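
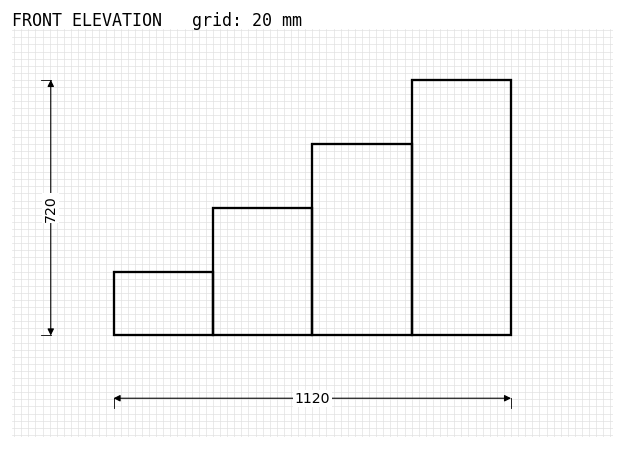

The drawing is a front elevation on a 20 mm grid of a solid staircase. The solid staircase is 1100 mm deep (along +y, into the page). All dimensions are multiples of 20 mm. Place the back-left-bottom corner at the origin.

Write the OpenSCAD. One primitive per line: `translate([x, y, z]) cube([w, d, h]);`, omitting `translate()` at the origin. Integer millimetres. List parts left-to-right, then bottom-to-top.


cube([280, 1100, 180]);
translate([280, 0, 0]) cube([280, 1100, 360]);
translate([560, 0, 0]) cube([280, 1100, 540]);
translate([840, 0, 0]) cube([280, 1100, 720]);


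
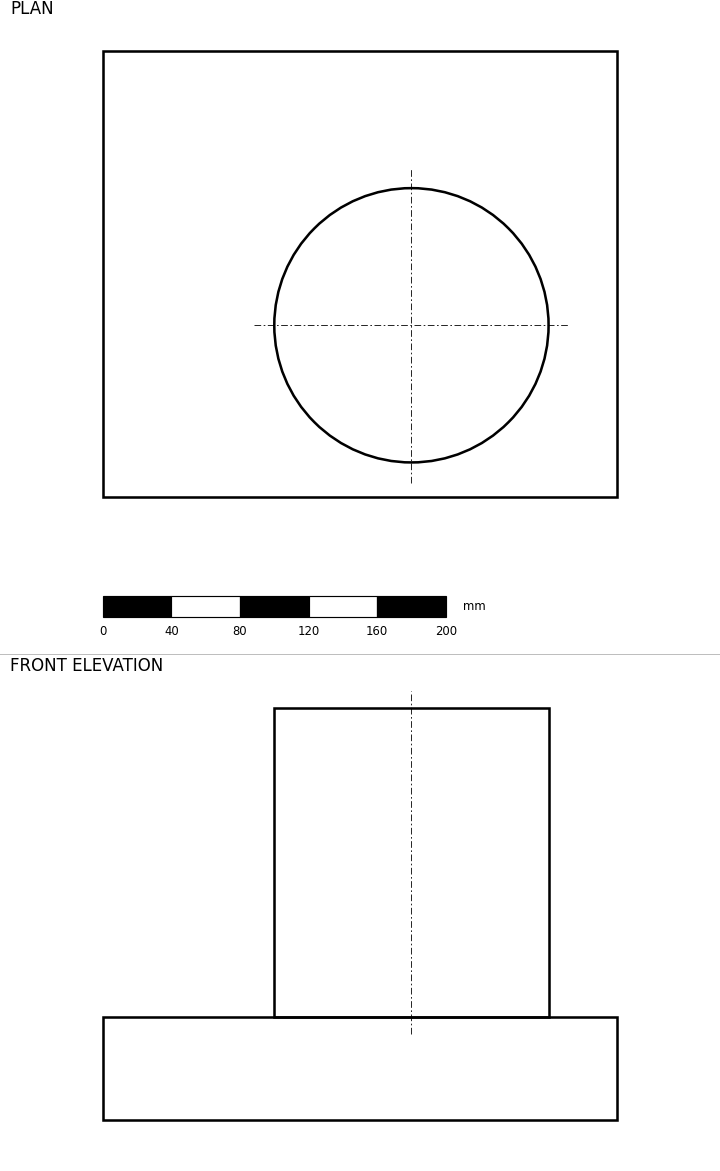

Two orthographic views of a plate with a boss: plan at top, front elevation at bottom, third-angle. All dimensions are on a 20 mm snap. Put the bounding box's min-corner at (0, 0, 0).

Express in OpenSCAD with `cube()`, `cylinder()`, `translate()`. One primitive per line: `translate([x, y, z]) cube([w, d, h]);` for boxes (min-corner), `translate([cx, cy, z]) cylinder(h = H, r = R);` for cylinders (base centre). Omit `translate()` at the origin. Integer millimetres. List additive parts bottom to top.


cube([300, 260, 60]);
translate([180, 100, 60]) cylinder(h = 180, r = 80);


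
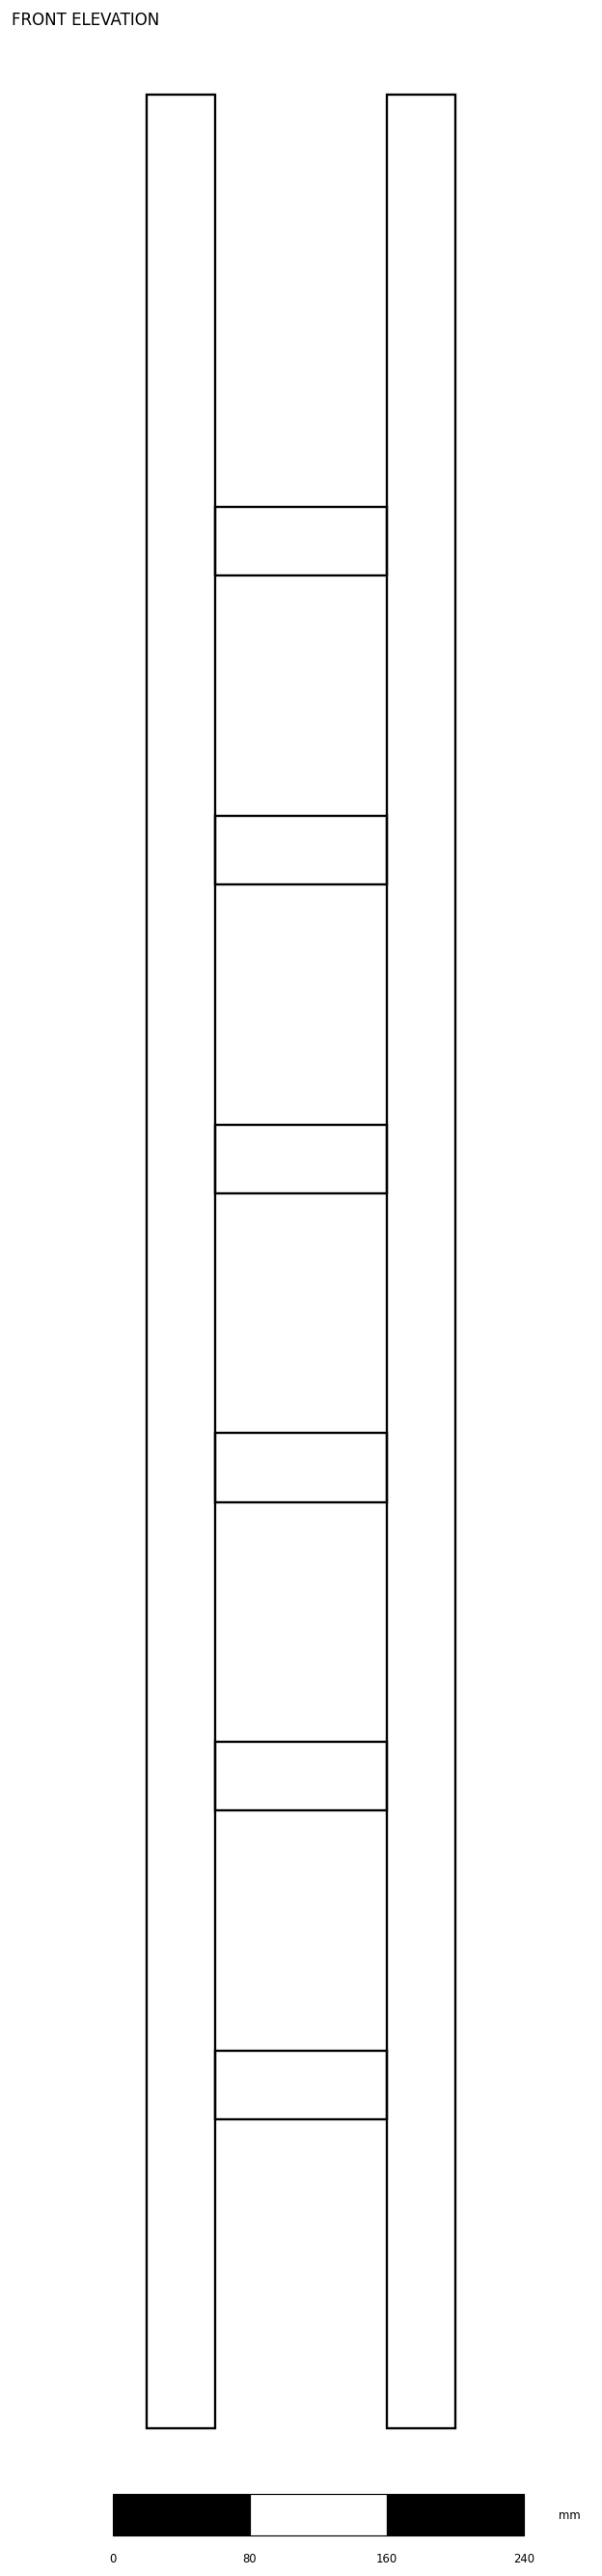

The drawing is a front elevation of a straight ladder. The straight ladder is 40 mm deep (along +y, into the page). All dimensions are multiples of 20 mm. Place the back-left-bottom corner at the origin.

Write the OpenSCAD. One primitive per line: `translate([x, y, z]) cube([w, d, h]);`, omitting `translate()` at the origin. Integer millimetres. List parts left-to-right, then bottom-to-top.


cube([40, 40, 1360]);
translate([40, 0, 180]) cube([100, 40, 40]);
translate([40, 0, 360]) cube([100, 40, 40]);
translate([40, 0, 540]) cube([100, 40, 40]);
translate([40, 0, 720]) cube([100, 40, 40]);
translate([40, 0, 900]) cube([100, 40, 40]);
translate([40, 0, 1080]) cube([100, 40, 40]);
translate([140, 0, 0]) cube([40, 40, 1360]);


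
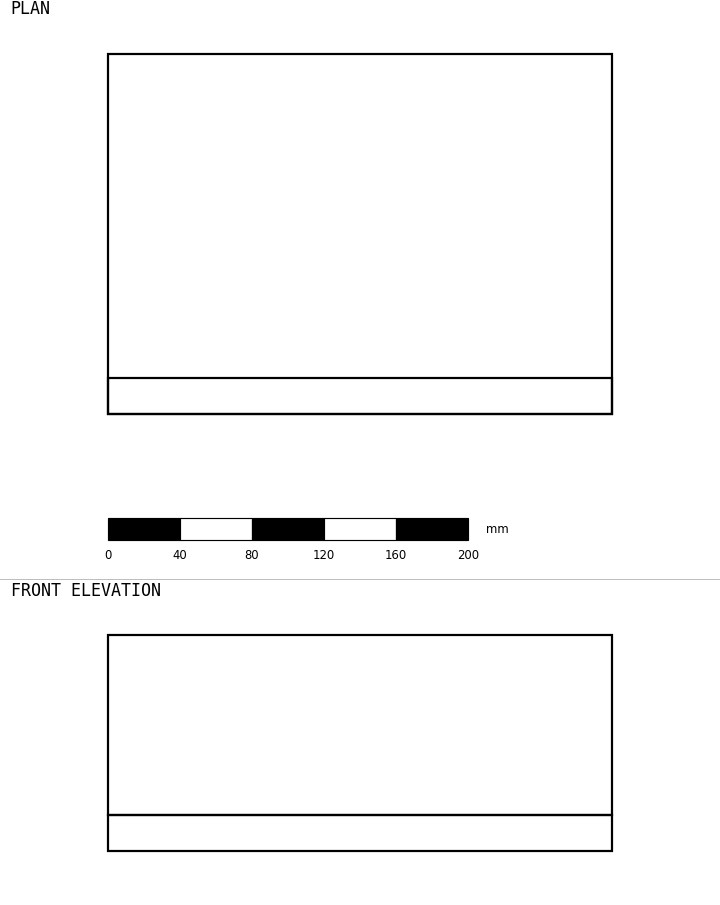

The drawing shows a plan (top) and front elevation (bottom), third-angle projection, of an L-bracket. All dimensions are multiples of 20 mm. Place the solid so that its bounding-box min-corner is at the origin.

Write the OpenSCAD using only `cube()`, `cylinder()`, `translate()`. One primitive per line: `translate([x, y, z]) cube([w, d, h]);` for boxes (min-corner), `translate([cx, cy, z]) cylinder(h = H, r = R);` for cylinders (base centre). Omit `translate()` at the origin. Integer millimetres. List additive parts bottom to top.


cube([280, 200, 20]);
translate([0, 0, 20]) cube([280, 20, 100]);


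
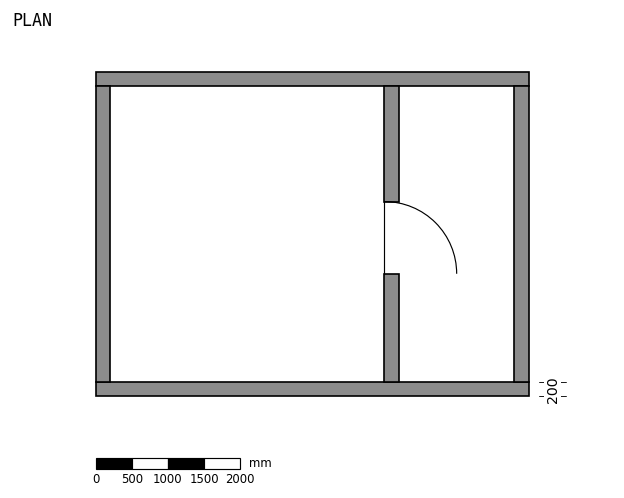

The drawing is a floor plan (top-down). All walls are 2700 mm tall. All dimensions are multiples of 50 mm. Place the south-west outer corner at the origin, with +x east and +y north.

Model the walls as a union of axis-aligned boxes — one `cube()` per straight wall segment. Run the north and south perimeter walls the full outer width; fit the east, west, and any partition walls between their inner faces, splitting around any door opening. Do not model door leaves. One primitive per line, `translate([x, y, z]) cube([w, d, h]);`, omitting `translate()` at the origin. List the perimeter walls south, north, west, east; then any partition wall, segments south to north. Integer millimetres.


cube([6000, 200, 2700]);
translate([0, 4300, 0]) cube([6000, 200, 2700]);
translate([0, 200, 0]) cube([200, 4100, 2700]);
translate([5800, 200, 0]) cube([200, 4100, 2700]);
translate([4000, 200, 0]) cube([200, 1500, 2700]);
translate([4000, 2700, 0]) cube([200, 1600, 2700]);


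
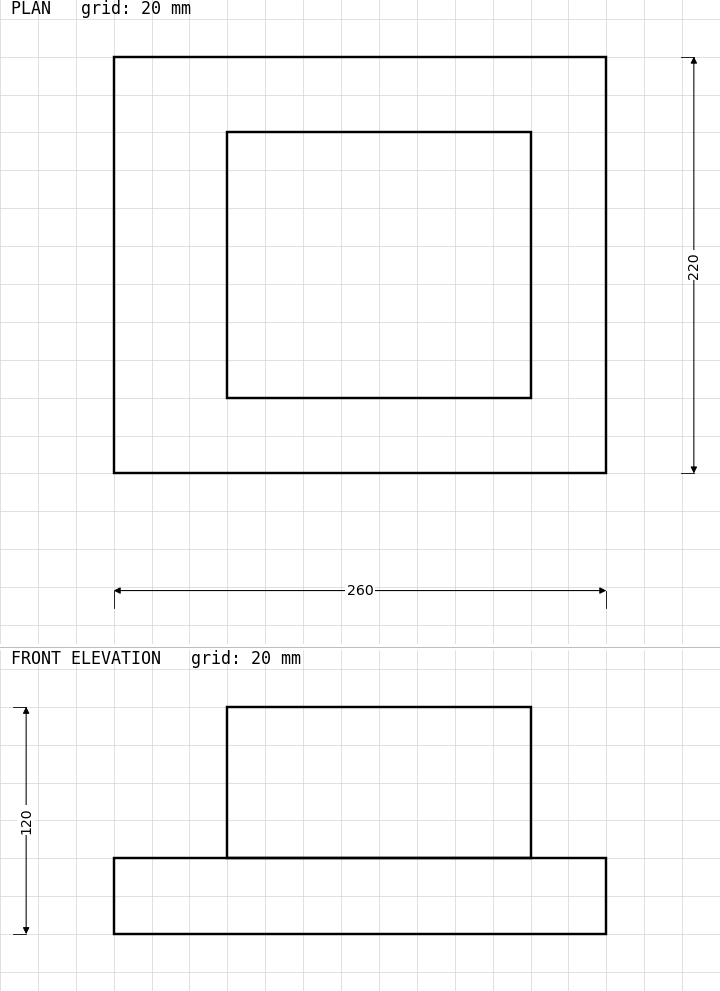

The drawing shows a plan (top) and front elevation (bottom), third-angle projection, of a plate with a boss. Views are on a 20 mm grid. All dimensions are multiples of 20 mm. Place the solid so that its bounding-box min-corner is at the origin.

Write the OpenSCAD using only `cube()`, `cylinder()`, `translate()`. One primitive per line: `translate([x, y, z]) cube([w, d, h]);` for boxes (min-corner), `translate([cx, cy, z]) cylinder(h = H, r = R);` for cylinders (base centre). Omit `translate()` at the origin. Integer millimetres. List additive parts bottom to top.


cube([260, 220, 40]);
translate([60, 40, 40]) cube([160, 140, 80]);


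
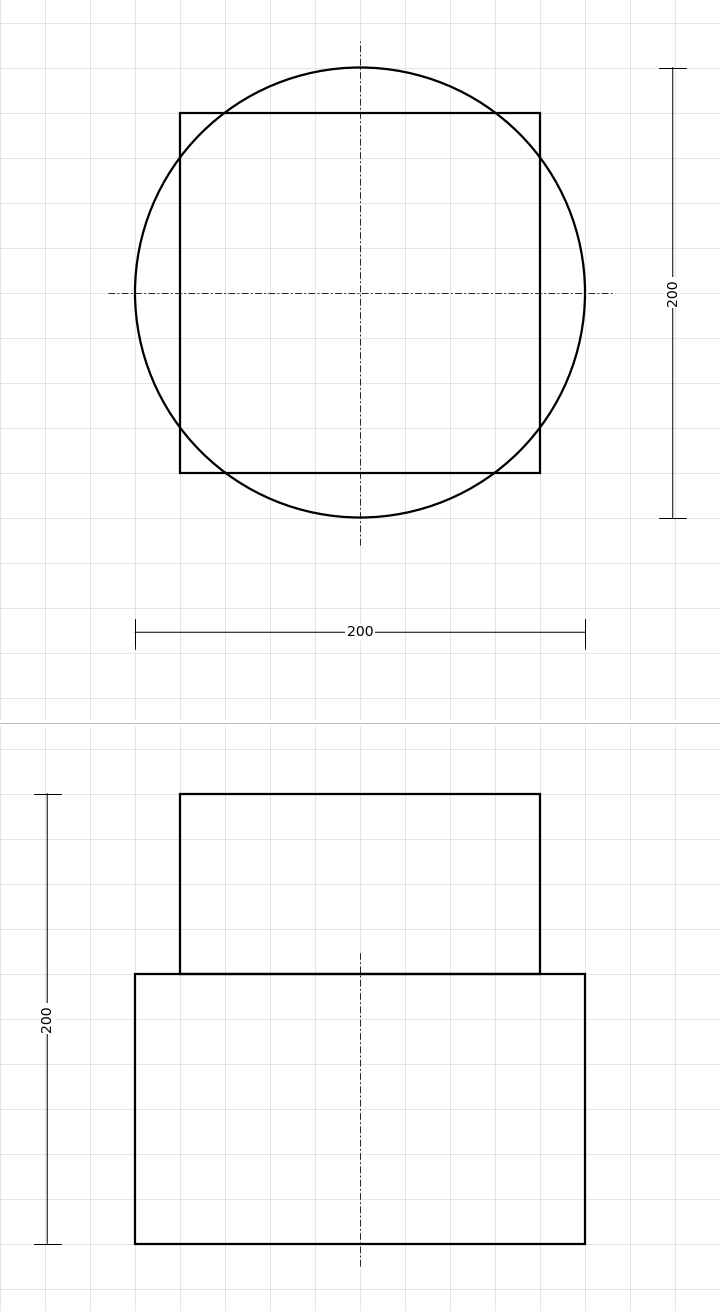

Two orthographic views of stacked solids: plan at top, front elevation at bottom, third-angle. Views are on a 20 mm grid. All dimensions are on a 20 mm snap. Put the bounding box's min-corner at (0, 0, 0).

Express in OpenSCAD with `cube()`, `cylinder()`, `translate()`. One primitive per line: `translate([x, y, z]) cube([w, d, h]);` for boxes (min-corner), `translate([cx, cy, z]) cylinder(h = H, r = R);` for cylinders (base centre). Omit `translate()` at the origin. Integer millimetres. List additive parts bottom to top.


translate([100, 100, 0]) cylinder(h = 120, r = 100);
translate([20, 20, 120]) cube([160, 160, 80]);


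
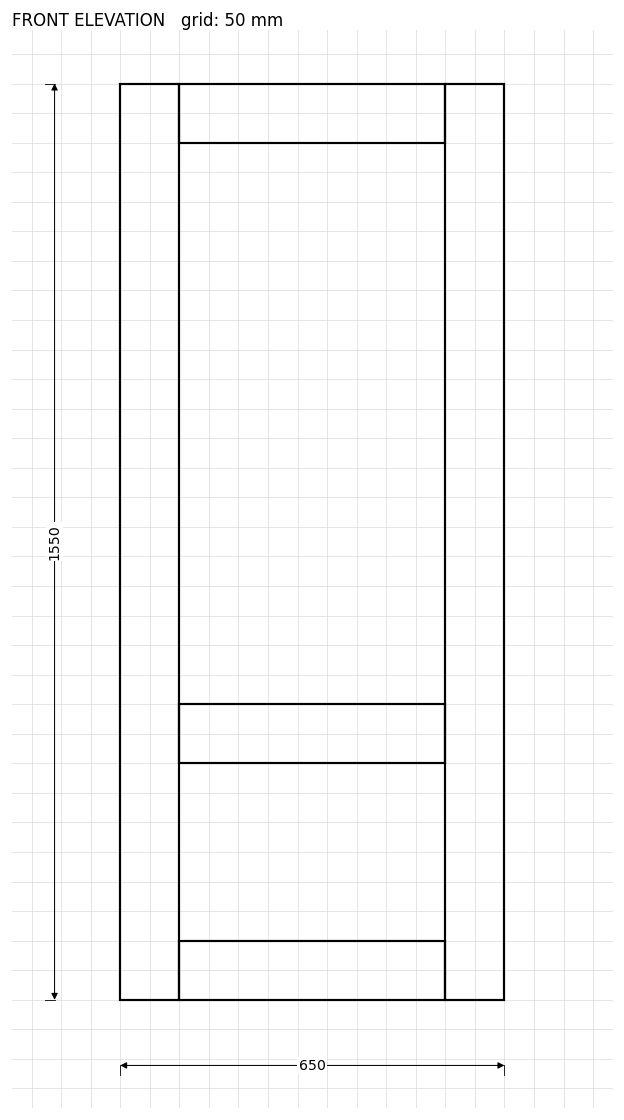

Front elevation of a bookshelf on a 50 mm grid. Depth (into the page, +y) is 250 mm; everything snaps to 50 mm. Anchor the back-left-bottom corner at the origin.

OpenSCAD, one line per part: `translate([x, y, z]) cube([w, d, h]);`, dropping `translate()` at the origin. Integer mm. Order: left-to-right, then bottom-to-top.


cube([100, 250, 1550]);
translate([100, 0, 0]) cube([450, 250, 100]);
translate([100, 0, 400]) cube([450, 250, 100]);
translate([100, 0, 1450]) cube([450, 250, 100]);
translate([550, 0, 0]) cube([100, 250, 1550]);


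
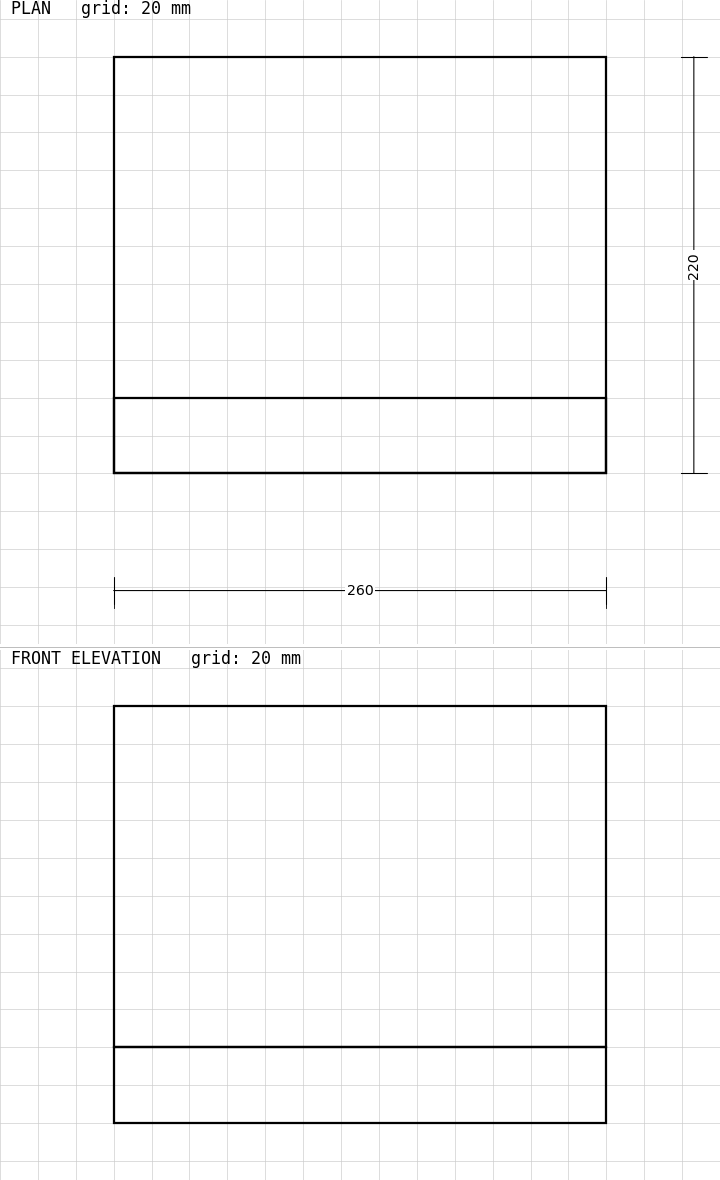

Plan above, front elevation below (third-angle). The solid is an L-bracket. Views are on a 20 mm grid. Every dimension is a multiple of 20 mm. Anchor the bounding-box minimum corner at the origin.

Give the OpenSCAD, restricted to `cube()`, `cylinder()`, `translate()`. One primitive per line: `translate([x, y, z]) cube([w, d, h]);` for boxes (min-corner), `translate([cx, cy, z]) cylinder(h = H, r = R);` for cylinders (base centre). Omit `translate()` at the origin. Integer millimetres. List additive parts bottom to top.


cube([260, 220, 40]);
translate([0, 0, 40]) cube([260, 40, 180]);


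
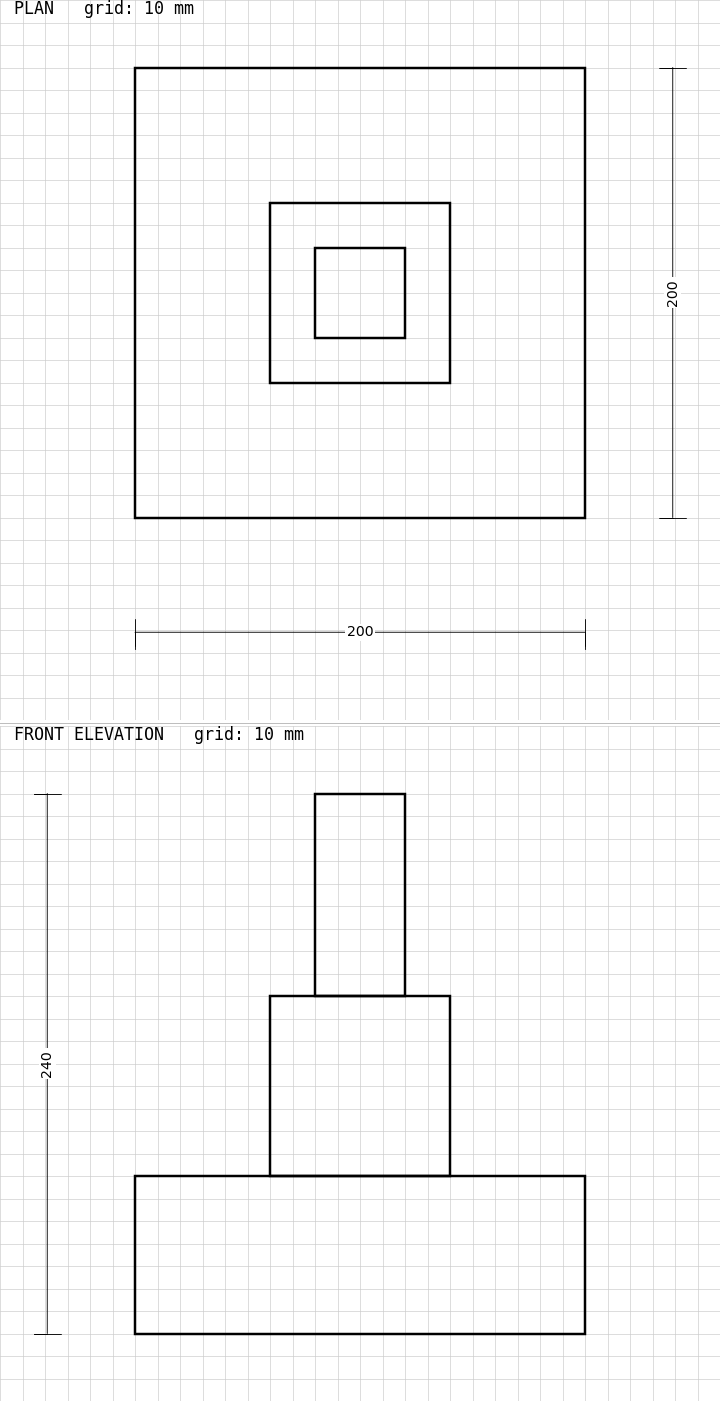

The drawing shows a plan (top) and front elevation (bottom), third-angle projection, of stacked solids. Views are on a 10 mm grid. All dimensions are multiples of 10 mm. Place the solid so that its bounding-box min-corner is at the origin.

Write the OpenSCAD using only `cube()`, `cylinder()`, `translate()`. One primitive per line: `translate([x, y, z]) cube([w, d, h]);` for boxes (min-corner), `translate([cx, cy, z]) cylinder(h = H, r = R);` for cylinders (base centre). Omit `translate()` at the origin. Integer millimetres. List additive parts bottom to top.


cube([200, 200, 70]);
translate([60, 60, 70]) cube([80, 80, 80]);
translate([80, 80, 150]) cube([40, 40, 90]);


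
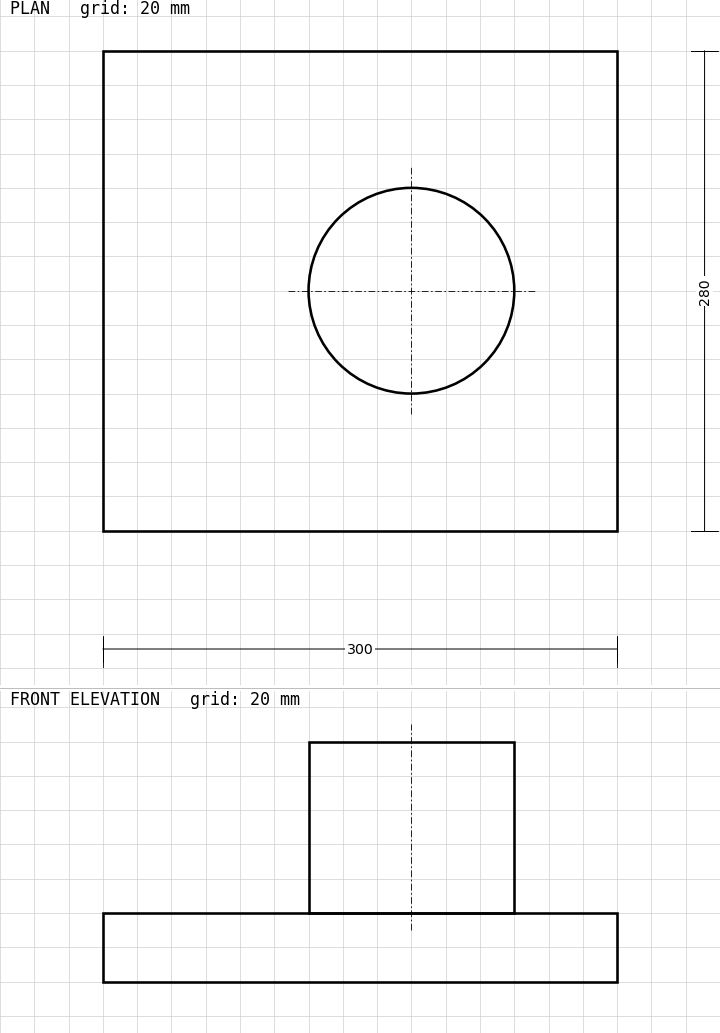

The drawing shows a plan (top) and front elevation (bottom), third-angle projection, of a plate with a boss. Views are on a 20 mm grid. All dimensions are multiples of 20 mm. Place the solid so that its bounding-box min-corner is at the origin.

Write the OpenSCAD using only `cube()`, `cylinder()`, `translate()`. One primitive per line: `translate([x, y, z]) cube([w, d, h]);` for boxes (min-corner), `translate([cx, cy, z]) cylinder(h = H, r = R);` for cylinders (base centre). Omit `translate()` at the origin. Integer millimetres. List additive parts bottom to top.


cube([300, 280, 40]);
translate([180, 140, 40]) cylinder(h = 100, r = 60);


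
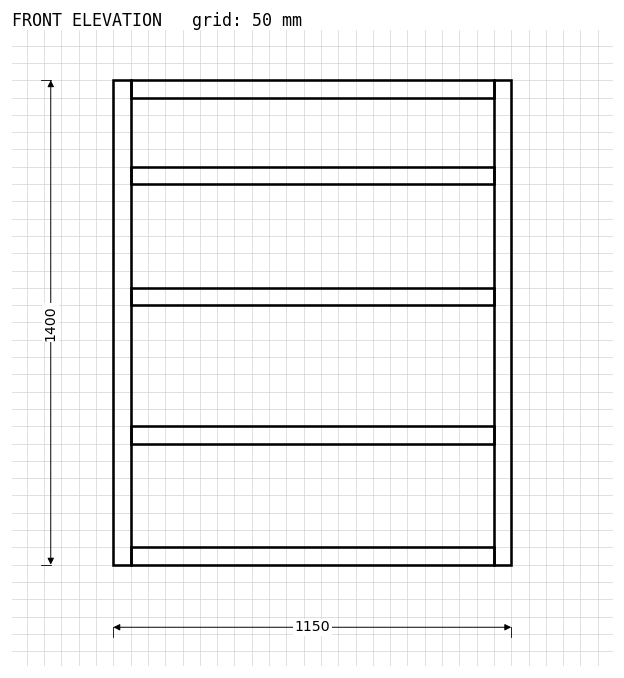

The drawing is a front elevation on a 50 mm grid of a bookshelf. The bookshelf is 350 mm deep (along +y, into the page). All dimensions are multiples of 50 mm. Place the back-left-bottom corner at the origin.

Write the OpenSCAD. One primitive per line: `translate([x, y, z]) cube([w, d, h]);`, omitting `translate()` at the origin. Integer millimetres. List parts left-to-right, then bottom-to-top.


cube([50, 350, 1400]);
translate([50, 0, 0]) cube([1050, 350, 50]);
translate([50, 0, 350]) cube([1050, 350, 50]);
translate([50, 0, 750]) cube([1050, 350, 50]);
translate([50, 0, 1100]) cube([1050, 350, 50]);
translate([50, 0, 1350]) cube([1050, 350, 50]);
translate([1100, 0, 0]) cube([50, 350, 1400]);


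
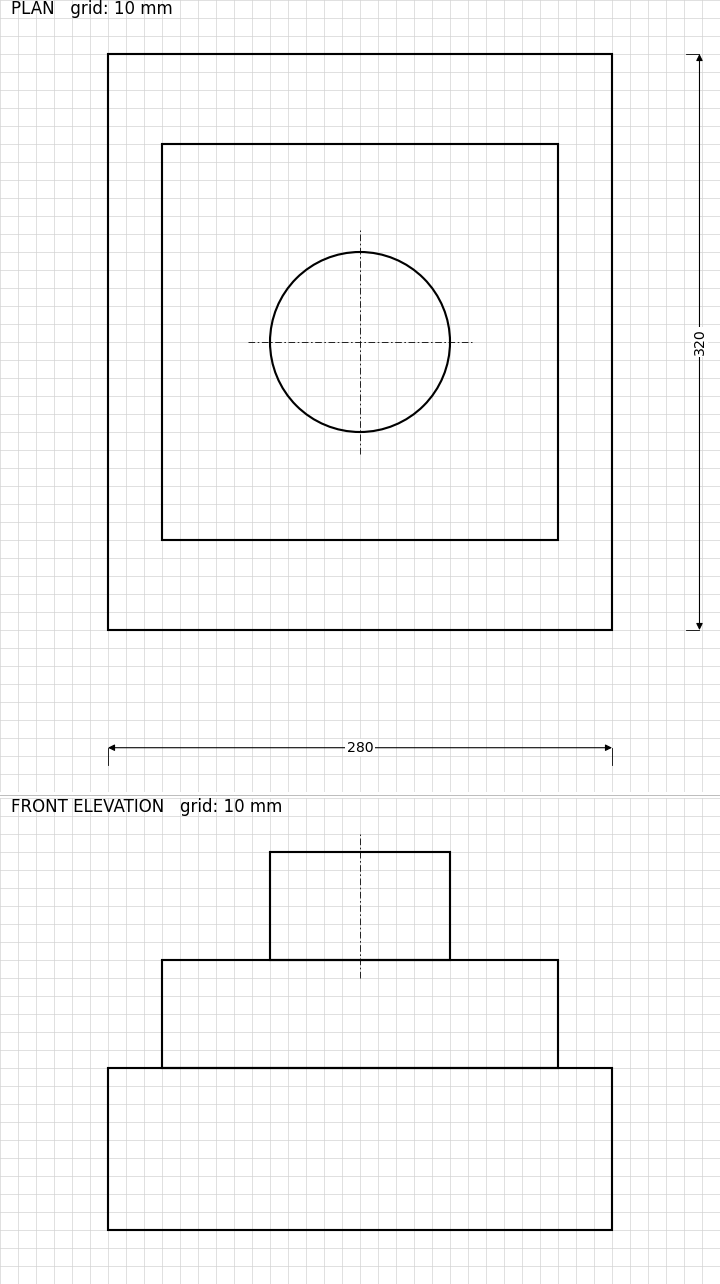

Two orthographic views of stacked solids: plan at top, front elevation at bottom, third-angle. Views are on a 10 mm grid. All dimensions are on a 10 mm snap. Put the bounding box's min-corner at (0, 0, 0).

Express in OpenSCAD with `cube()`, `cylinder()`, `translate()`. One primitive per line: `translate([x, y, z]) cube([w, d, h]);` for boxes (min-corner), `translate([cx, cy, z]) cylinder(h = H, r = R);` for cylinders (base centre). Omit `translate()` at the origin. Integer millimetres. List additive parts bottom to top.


cube([280, 320, 90]);
translate([30, 50, 90]) cube([220, 220, 60]);
translate([140, 160, 150]) cylinder(h = 60, r = 50);


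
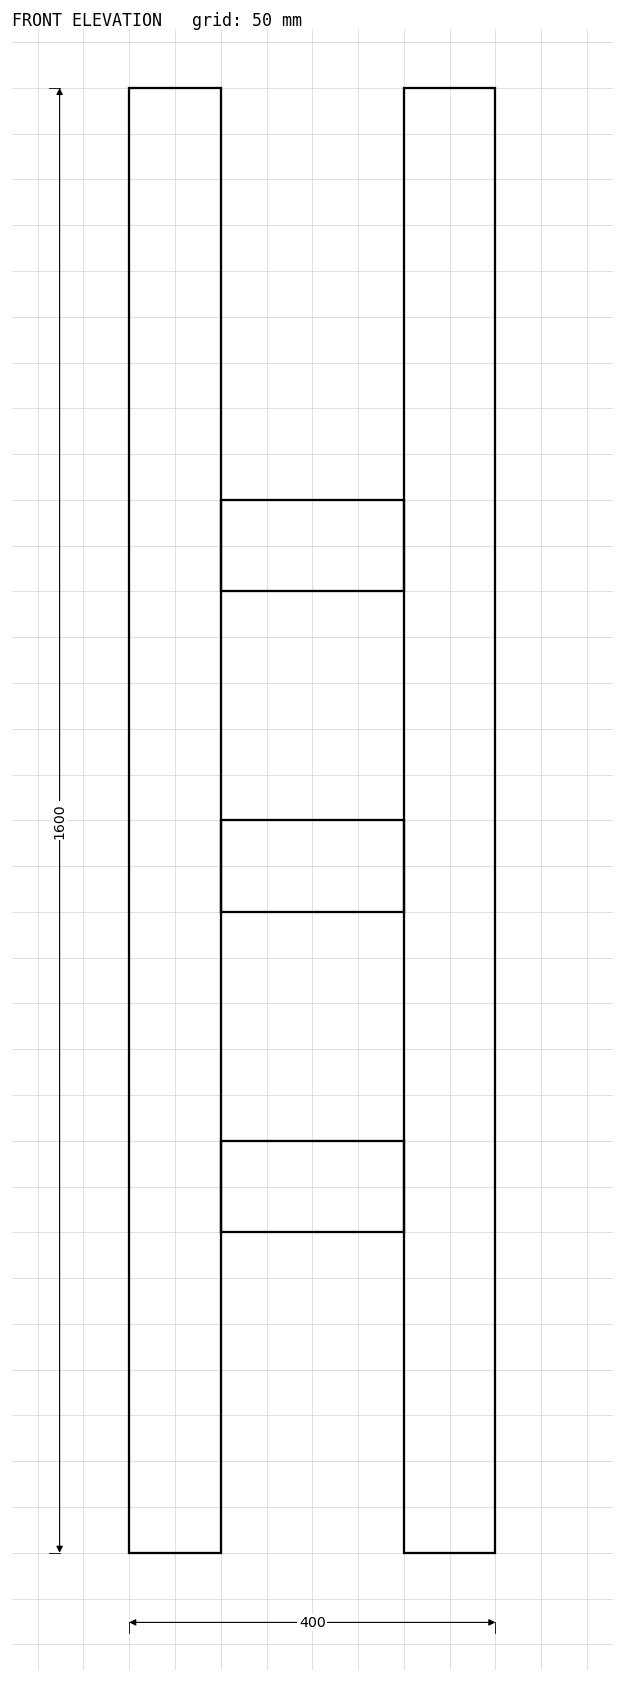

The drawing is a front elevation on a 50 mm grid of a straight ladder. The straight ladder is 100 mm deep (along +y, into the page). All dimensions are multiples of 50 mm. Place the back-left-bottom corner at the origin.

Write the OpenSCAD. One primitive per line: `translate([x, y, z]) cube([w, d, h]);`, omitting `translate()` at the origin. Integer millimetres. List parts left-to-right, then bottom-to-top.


cube([100, 100, 1600]);
translate([100, 0, 350]) cube([200, 100, 100]);
translate([100, 0, 700]) cube([200, 100, 100]);
translate([100, 0, 1050]) cube([200, 100, 100]);
translate([300, 0, 0]) cube([100, 100, 1600]);


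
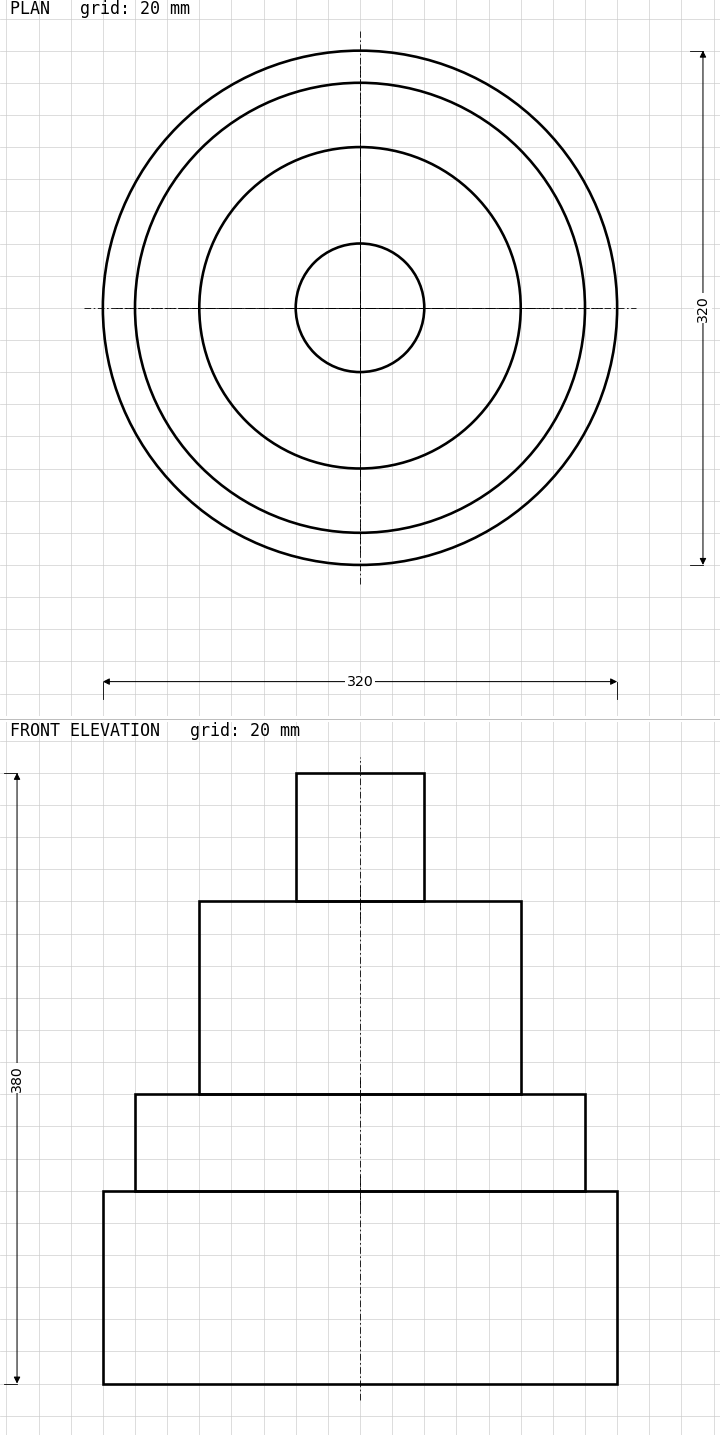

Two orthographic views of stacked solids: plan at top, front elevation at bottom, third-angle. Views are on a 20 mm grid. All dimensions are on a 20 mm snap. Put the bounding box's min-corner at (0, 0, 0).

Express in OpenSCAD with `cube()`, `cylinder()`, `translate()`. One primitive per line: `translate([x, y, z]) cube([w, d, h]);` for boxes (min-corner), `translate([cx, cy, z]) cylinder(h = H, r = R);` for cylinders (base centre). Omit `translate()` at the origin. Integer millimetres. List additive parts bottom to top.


translate([160, 160, 0]) cylinder(h = 120, r = 160);
translate([160, 160, 120]) cylinder(h = 60, r = 140);
translate([160, 160, 180]) cylinder(h = 120, r = 100);
translate([160, 160, 300]) cylinder(h = 80, r = 40);


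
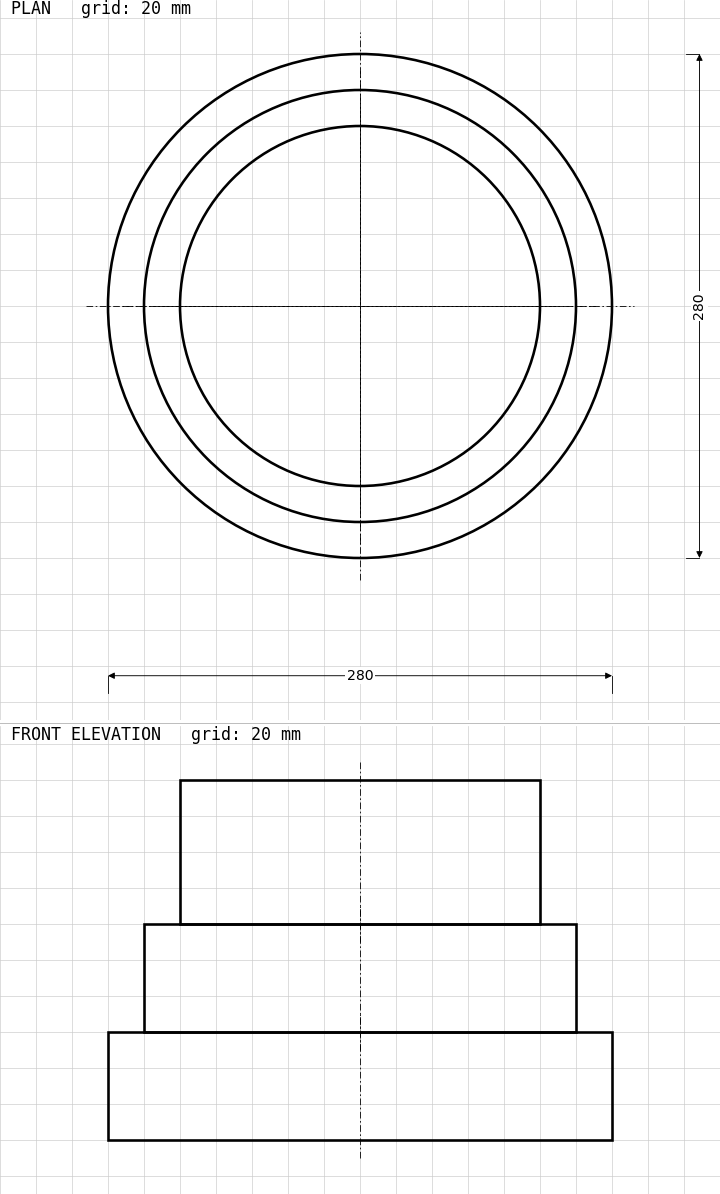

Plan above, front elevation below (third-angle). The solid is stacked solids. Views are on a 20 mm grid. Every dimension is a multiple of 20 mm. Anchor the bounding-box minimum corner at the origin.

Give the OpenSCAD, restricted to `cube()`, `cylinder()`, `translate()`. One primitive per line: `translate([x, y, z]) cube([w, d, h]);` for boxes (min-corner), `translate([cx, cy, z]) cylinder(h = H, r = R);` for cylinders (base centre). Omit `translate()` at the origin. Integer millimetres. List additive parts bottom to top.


translate([140, 140, 0]) cylinder(h = 60, r = 140);
translate([140, 140, 60]) cylinder(h = 60, r = 120);
translate([140, 140, 120]) cylinder(h = 80, r = 100);


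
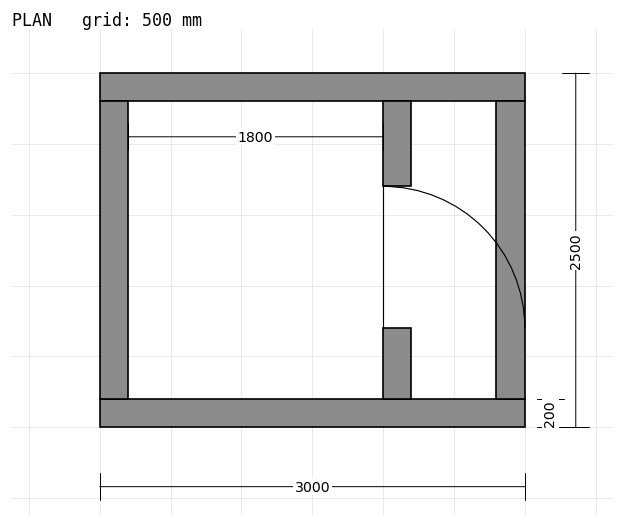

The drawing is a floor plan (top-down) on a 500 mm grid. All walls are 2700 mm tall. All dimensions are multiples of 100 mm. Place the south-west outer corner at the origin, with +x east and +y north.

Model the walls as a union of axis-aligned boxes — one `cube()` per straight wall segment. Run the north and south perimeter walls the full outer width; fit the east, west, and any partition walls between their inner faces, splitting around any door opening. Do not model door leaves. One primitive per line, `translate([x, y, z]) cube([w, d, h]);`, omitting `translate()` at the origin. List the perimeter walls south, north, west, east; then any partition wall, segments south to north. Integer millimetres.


cube([3000, 200, 2700]);
translate([0, 2300, 0]) cube([3000, 200, 2700]);
translate([0, 200, 0]) cube([200, 2100, 2700]);
translate([2800, 200, 0]) cube([200, 2100, 2700]);
translate([2000, 200, 0]) cube([200, 500, 2700]);
translate([2000, 1700, 0]) cube([200, 600, 2700]);


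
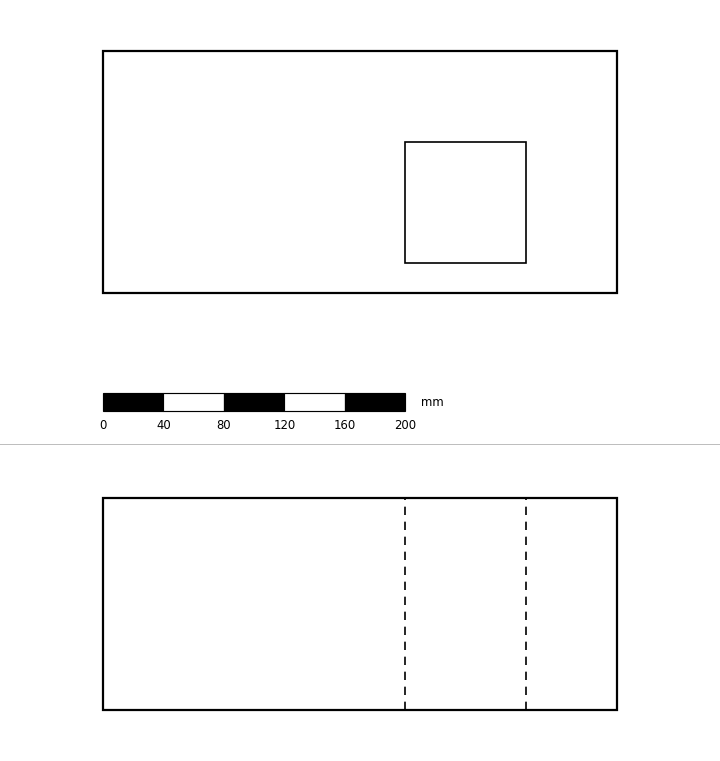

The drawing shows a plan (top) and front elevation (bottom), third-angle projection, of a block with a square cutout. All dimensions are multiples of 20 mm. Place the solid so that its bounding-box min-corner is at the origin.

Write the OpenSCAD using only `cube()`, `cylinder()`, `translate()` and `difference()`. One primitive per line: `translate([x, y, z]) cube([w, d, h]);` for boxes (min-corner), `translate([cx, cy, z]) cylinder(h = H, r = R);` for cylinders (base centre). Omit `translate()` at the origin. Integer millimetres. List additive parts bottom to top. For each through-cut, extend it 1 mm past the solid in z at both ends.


difference() {
  cube([340, 160, 140]);
  translate([200, 20, -1]) cube([80, 80, 142]);
}


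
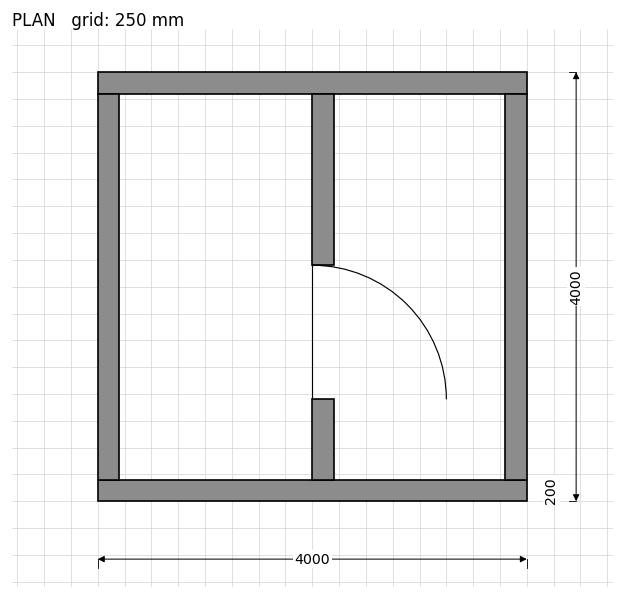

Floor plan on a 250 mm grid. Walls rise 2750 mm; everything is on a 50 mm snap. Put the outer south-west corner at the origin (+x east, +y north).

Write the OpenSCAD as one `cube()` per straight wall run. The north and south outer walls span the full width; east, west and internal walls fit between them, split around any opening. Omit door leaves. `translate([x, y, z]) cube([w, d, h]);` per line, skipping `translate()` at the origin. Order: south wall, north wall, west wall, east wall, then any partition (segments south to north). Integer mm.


cube([4000, 200, 2750]);
translate([0, 3800, 0]) cube([4000, 200, 2750]);
translate([0, 200, 0]) cube([200, 3600, 2750]);
translate([3800, 200, 0]) cube([200, 3600, 2750]);
translate([2000, 200, 0]) cube([200, 750, 2750]);
translate([2000, 2200, 0]) cube([200, 1600, 2750]);


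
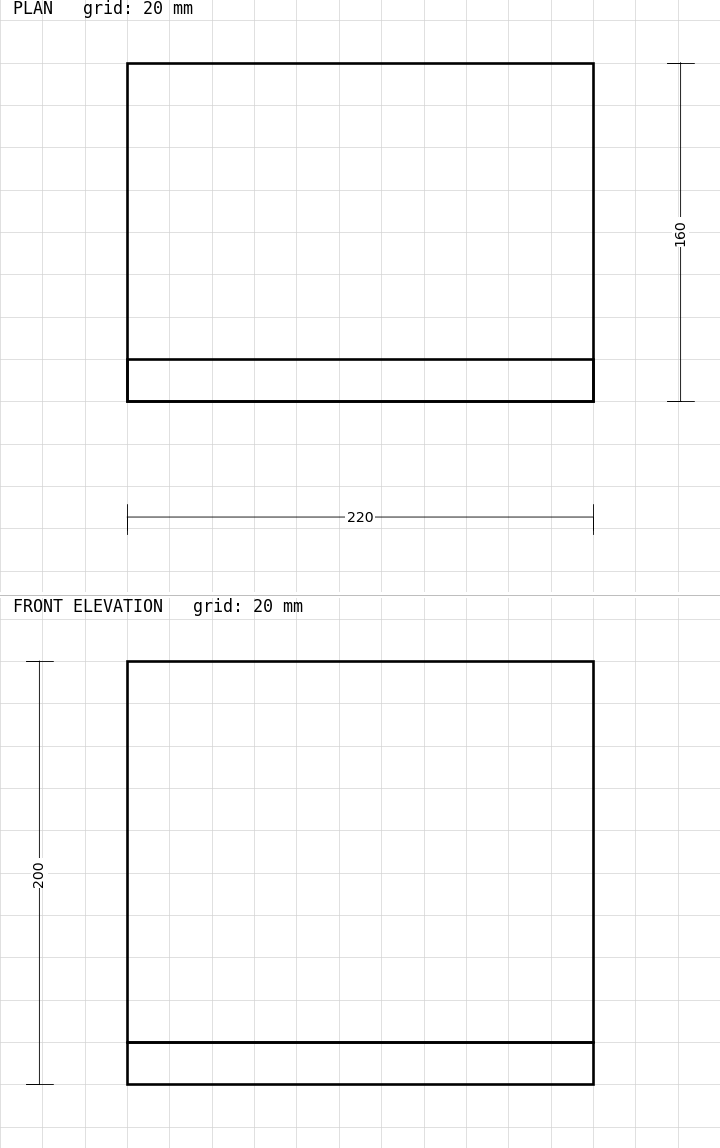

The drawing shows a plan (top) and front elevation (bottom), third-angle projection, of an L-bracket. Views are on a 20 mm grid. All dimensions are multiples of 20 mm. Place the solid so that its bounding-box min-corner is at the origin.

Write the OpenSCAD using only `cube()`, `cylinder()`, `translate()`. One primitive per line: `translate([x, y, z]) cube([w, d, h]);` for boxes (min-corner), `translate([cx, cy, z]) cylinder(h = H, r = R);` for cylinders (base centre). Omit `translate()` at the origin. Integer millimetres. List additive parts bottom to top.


cube([220, 160, 20]);
translate([0, 0, 20]) cube([220, 20, 180]);


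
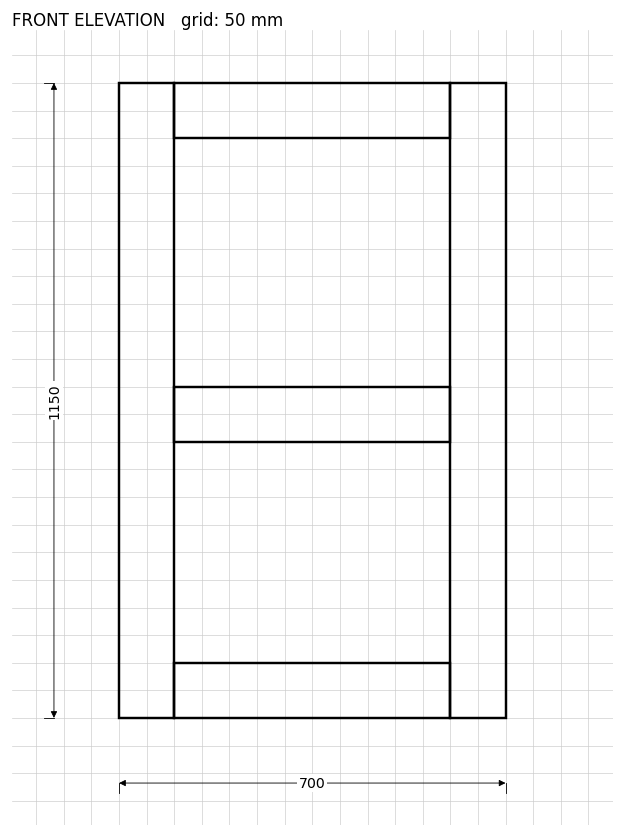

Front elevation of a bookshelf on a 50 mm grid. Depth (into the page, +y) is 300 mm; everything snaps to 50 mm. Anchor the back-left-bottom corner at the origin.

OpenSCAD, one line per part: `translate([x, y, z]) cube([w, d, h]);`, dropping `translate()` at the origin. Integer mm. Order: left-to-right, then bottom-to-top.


cube([100, 300, 1150]);
translate([100, 0, 0]) cube([500, 300, 100]);
translate([100, 0, 500]) cube([500, 300, 100]);
translate([100, 0, 1050]) cube([500, 300, 100]);
translate([600, 0, 0]) cube([100, 300, 1150]);


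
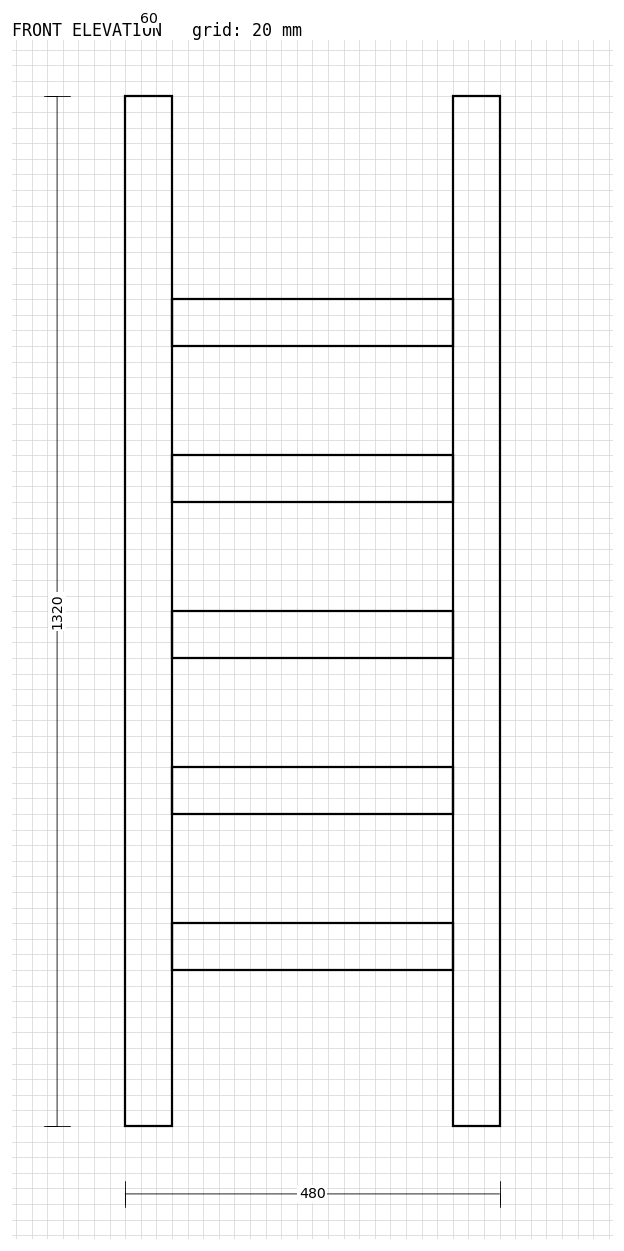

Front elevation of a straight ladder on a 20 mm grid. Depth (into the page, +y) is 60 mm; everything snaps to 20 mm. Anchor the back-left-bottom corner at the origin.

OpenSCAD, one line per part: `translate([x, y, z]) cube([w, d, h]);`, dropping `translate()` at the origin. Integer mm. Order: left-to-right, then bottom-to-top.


cube([60, 60, 1320]);
translate([60, 0, 200]) cube([360, 60, 60]);
translate([60, 0, 400]) cube([360, 60, 60]);
translate([60, 0, 600]) cube([360, 60, 60]);
translate([60, 0, 800]) cube([360, 60, 60]);
translate([60, 0, 1000]) cube([360, 60, 60]);
translate([420, 0, 0]) cube([60, 60, 1320]);


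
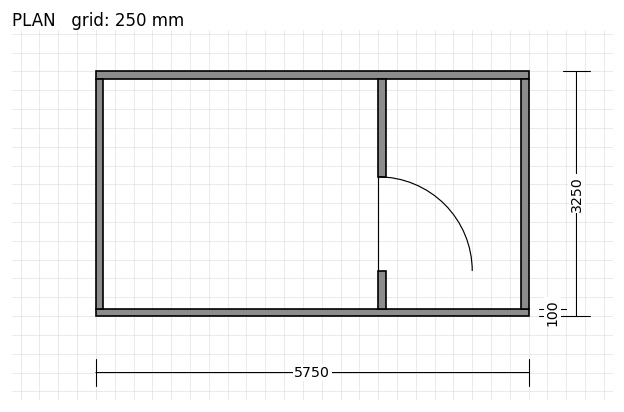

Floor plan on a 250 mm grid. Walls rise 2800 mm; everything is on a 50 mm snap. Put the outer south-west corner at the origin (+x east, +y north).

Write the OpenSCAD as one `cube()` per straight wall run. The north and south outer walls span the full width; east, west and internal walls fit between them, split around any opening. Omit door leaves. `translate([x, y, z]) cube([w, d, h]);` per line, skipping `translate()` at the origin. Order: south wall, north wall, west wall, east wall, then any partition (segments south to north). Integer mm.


cube([5750, 100, 2800]);
translate([0, 3150, 0]) cube([5750, 100, 2800]);
translate([0, 100, 0]) cube([100, 3050, 2800]);
translate([5650, 100, 0]) cube([100, 3050, 2800]);
translate([3750, 100, 0]) cube([100, 500, 2800]);
translate([3750, 1850, 0]) cube([100, 1300, 2800]);


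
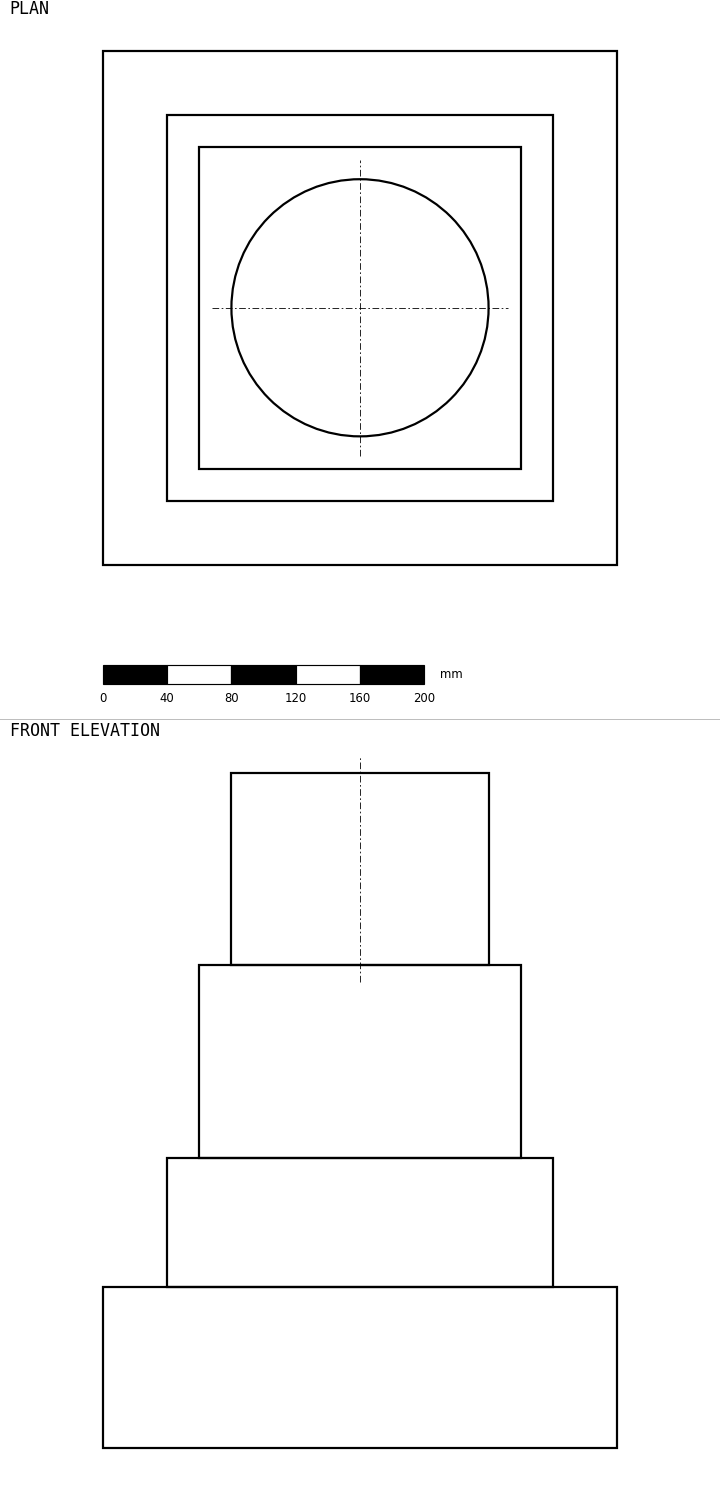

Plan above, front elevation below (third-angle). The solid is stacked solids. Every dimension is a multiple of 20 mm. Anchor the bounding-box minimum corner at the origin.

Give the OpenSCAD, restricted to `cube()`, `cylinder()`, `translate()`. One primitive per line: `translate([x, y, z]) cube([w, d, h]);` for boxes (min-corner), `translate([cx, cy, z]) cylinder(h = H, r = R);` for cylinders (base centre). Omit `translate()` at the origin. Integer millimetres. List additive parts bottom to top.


cube([320, 320, 100]);
translate([40, 40, 100]) cube([240, 240, 80]);
translate([60, 60, 180]) cube([200, 200, 120]);
translate([160, 160, 300]) cylinder(h = 120, r = 80);


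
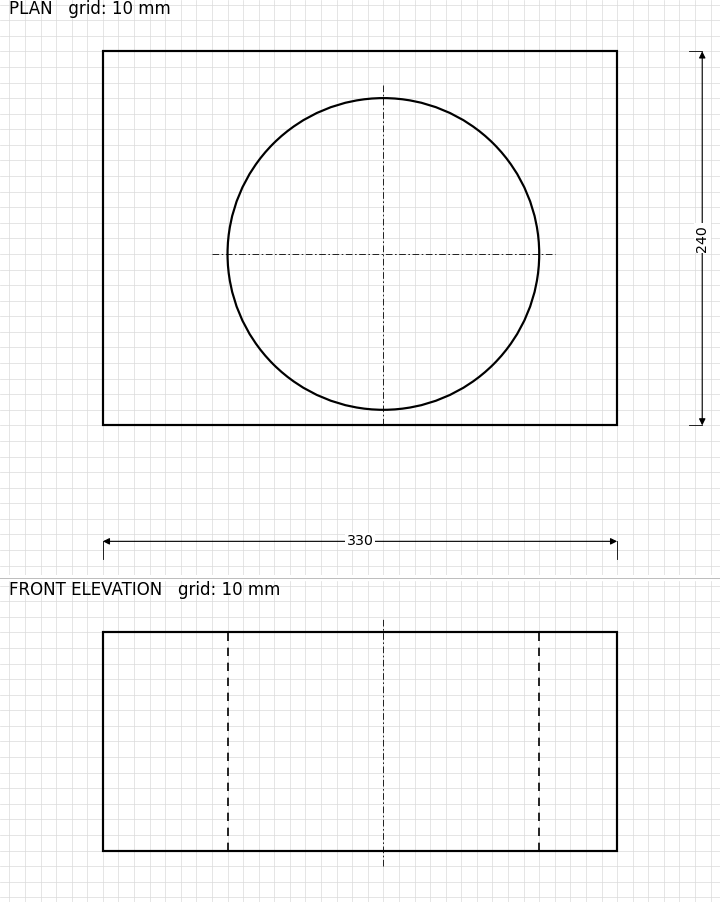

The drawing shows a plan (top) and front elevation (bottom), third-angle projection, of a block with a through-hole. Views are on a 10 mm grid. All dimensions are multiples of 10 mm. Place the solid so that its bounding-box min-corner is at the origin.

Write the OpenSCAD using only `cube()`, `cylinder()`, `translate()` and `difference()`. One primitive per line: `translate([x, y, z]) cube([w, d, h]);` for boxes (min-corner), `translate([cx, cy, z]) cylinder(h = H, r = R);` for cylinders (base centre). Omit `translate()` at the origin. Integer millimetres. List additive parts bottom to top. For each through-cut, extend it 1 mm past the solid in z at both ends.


difference() {
  cube([330, 240, 140]);
  translate([180, 110, -1]) cylinder(h = 142, r = 100);
}


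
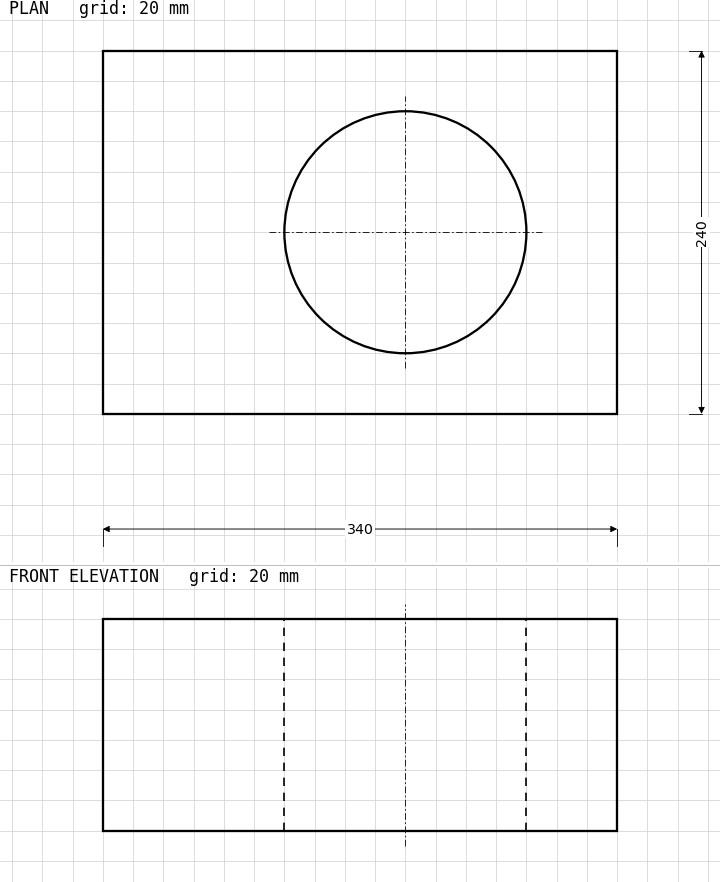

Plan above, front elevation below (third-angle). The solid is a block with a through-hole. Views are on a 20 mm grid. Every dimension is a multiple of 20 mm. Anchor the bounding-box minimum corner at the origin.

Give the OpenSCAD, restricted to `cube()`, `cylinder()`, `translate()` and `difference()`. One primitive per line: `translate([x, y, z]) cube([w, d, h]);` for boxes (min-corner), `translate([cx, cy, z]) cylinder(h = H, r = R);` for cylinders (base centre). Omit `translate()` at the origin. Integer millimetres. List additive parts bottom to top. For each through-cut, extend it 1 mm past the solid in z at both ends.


difference() {
  cube([340, 240, 140]);
  translate([200, 120, -1]) cylinder(h = 142, r = 80);
}


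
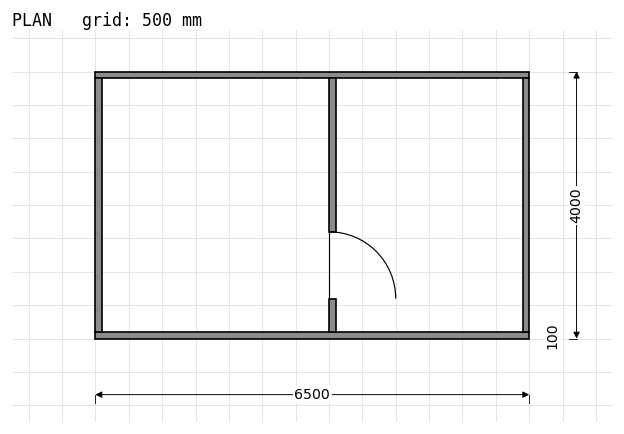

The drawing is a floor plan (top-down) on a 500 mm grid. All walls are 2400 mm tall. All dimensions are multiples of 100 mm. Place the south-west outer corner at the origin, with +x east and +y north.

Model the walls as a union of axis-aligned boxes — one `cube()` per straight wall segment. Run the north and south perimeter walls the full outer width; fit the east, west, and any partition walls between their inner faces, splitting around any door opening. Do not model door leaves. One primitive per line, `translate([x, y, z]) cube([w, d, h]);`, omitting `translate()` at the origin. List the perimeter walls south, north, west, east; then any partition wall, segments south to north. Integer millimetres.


cube([6500, 100, 2400]);
translate([0, 3900, 0]) cube([6500, 100, 2400]);
translate([0, 100, 0]) cube([100, 3800, 2400]);
translate([6400, 100, 0]) cube([100, 3800, 2400]);
translate([3500, 100, 0]) cube([100, 500, 2400]);
translate([3500, 1600, 0]) cube([100, 2300, 2400]);


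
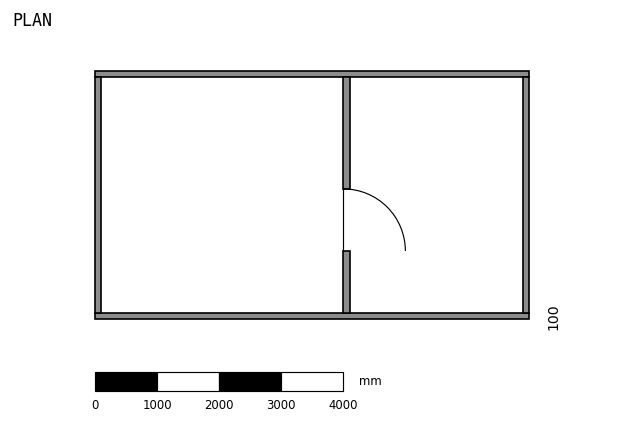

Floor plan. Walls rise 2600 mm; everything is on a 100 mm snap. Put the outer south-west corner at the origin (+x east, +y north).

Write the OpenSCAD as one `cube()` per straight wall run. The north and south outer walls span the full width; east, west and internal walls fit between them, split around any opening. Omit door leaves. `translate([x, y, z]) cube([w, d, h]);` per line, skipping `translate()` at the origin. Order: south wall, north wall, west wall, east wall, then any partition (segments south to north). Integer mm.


cube([7000, 100, 2600]);
translate([0, 3900, 0]) cube([7000, 100, 2600]);
translate([0, 100, 0]) cube([100, 3800, 2600]);
translate([6900, 100, 0]) cube([100, 3800, 2600]);
translate([4000, 100, 0]) cube([100, 1000, 2600]);
translate([4000, 2100, 0]) cube([100, 1800, 2600]);


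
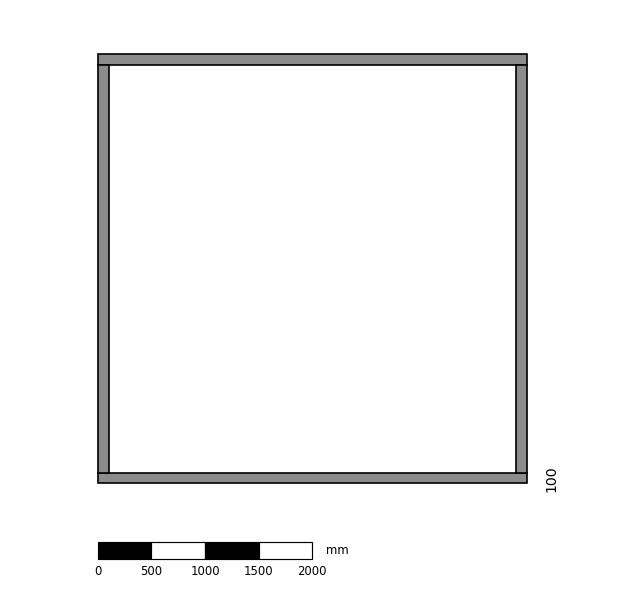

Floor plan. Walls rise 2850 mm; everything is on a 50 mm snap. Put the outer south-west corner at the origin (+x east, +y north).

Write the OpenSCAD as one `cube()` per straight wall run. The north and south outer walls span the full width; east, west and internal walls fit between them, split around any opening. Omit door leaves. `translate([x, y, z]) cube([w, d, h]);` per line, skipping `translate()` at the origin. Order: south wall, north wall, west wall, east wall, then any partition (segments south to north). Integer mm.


cube([4000, 100, 2850]);
translate([0, 3900, 0]) cube([4000, 100, 2850]);
translate([0, 100, 0]) cube([100, 3800, 2850]);
translate([3900, 100, 0]) cube([100, 3800, 2850]);


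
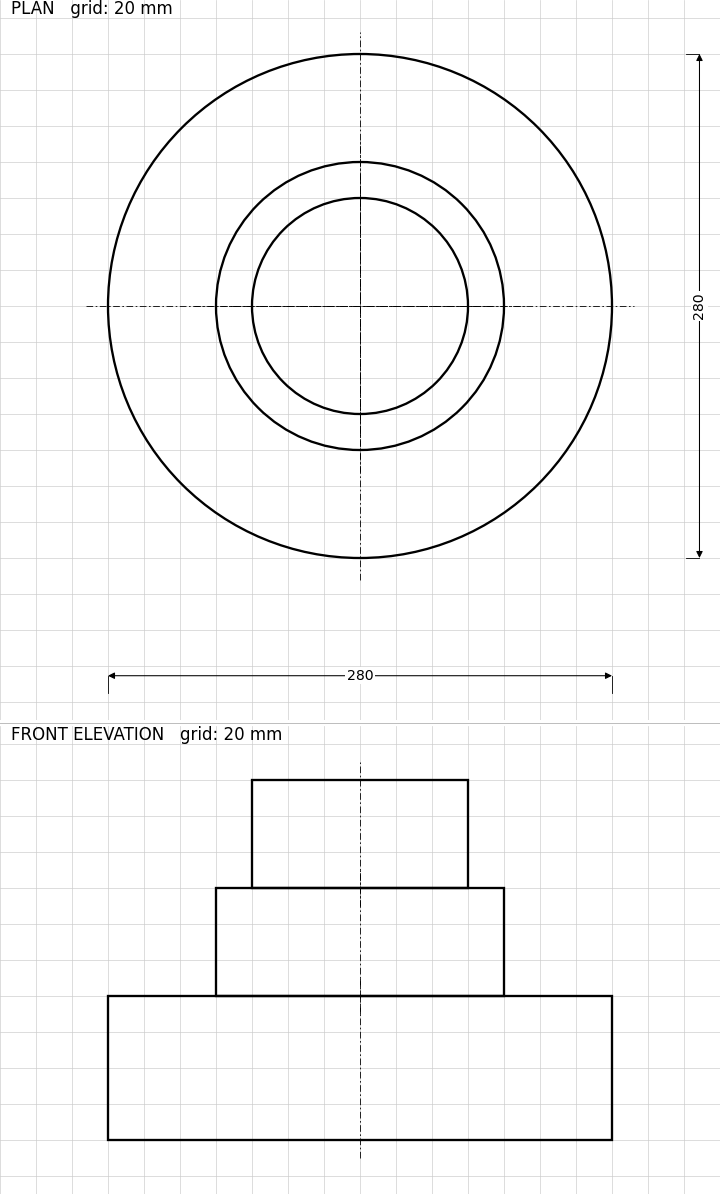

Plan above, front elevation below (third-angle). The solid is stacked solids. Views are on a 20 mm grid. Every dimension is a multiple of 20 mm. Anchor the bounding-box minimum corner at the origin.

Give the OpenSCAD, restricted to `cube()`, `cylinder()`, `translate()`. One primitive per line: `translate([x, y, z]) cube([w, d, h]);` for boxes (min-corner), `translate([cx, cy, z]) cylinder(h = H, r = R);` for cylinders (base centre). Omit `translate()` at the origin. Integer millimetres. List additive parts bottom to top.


translate([140, 140, 0]) cylinder(h = 80, r = 140);
translate([140, 140, 80]) cylinder(h = 60, r = 80);
translate([140, 140, 140]) cylinder(h = 60, r = 60);


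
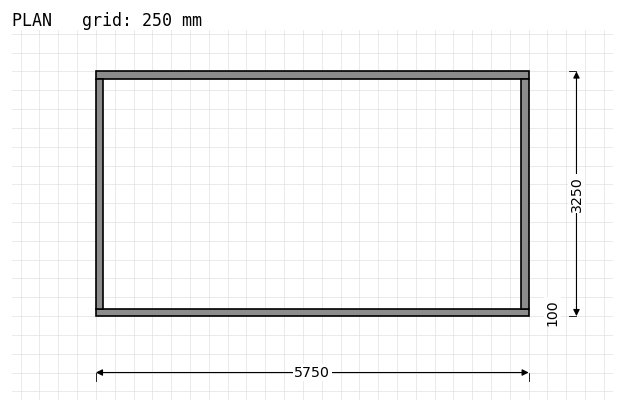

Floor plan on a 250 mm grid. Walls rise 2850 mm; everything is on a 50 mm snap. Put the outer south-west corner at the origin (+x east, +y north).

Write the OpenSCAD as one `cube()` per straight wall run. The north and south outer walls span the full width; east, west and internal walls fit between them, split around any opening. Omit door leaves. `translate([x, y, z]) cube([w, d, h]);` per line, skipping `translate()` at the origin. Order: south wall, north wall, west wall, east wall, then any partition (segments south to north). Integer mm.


cube([5750, 100, 2850]);
translate([0, 3150, 0]) cube([5750, 100, 2850]);
translate([0, 100, 0]) cube([100, 3050, 2850]);
translate([5650, 100, 0]) cube([100, 3050, 2850]);


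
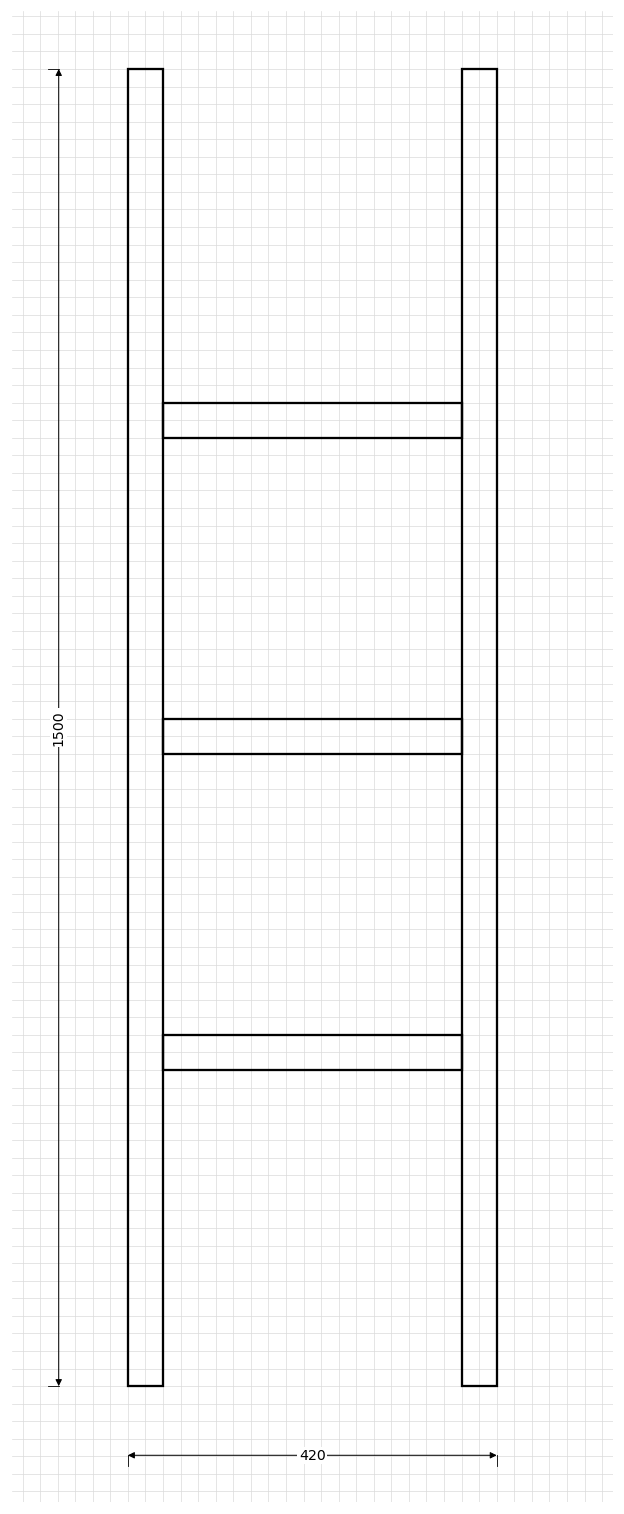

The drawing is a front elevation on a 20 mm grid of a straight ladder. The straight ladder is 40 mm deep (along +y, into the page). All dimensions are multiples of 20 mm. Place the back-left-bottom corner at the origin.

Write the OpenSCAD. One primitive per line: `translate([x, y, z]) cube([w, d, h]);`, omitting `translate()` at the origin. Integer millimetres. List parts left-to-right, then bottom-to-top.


cube([40, 40, 1500]);
translate([40, 0, 360]) cube([340, 40, 40]);
translate([40, 0, 720]) cube([340, 40, 40]);
translate([40, 0, 1080]) cube([340, 40, 40]);
translate([380, 0, 0]) cube([40, 40, 1500]);


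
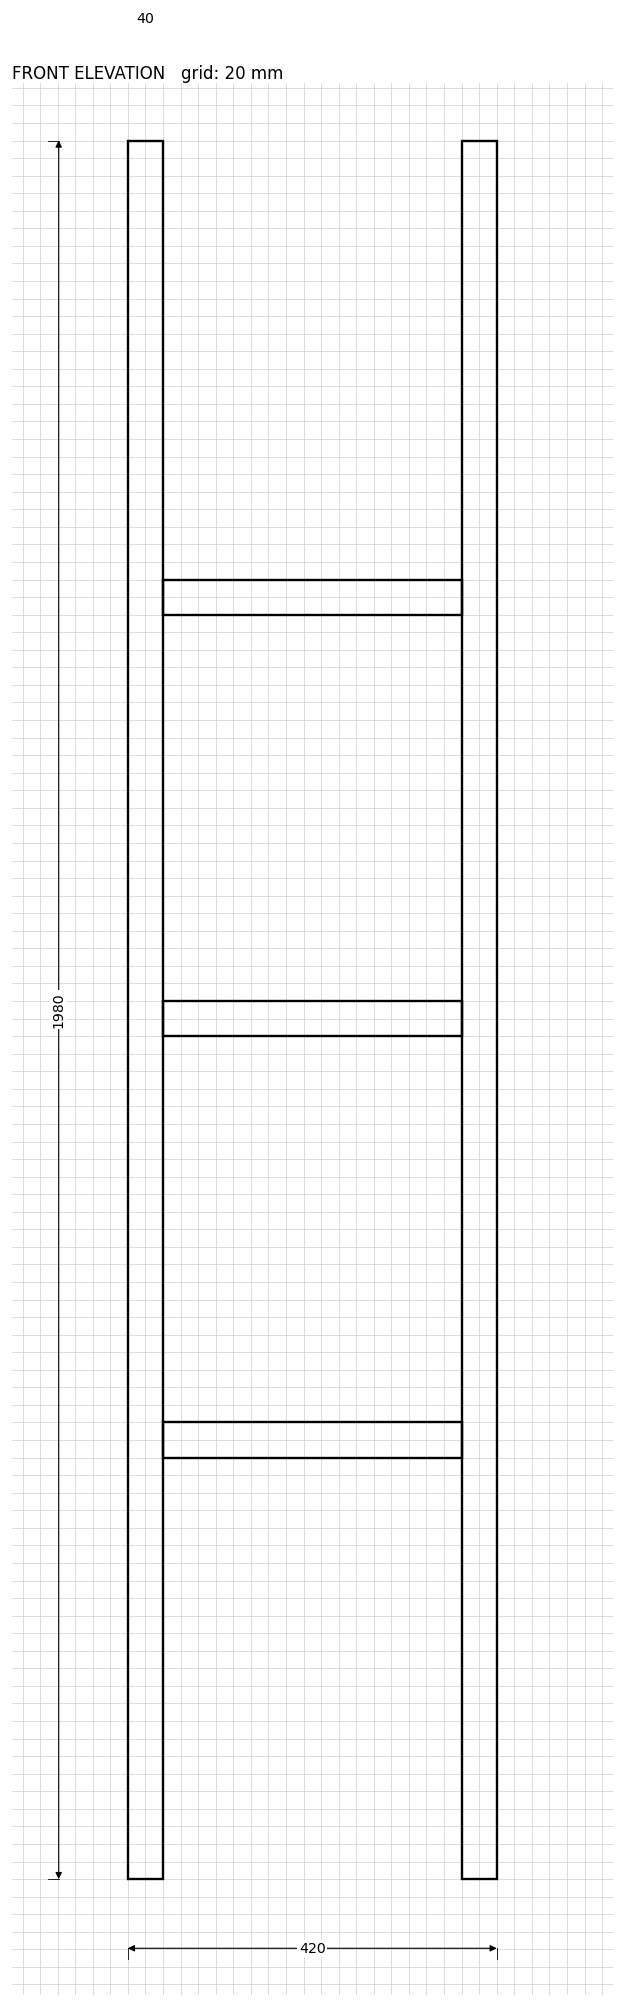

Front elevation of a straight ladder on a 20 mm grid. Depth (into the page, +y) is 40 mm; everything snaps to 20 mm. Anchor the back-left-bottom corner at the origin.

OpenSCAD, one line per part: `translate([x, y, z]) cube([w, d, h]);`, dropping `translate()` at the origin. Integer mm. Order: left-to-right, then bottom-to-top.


cube([40, 40, 1980]);
translate([40, 0, 480]) cube([340, 40, 40]);
translate([40, 0, 960]) cube([340, 40, 40]);
translate([40, 0, 1440]) cube([340, 40, 40]);
translate([380, 0, 0]) cube([40, 40, 1980]);
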